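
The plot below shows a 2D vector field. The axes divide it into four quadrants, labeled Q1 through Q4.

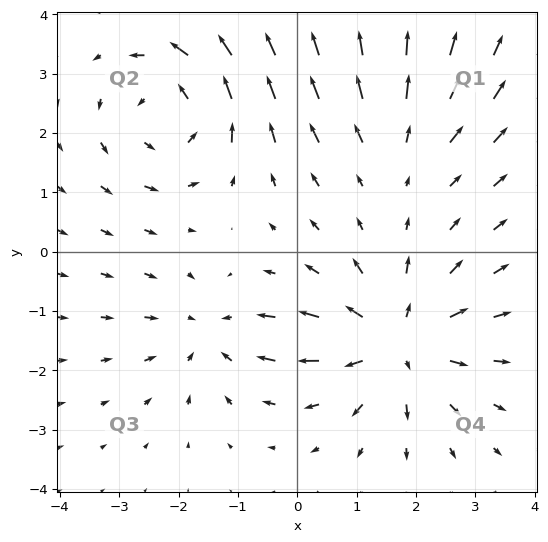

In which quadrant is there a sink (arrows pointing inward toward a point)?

The sink sits at approximately (-1.5, -1.4), which lies in quadrant Q3. The divergence there is about -3, negative as expected for a sink.

Q3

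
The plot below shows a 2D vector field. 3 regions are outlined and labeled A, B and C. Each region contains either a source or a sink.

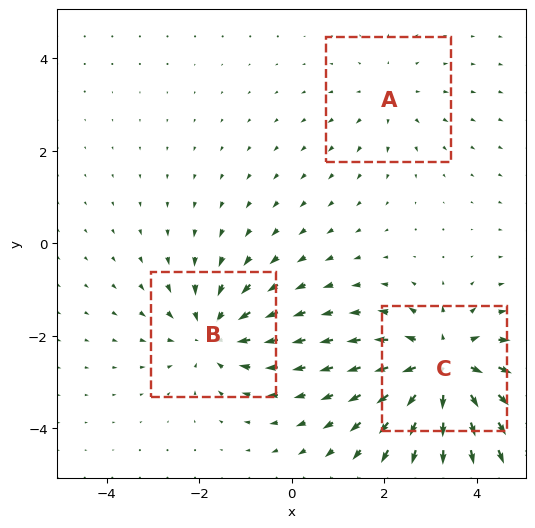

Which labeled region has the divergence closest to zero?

A

Divergence at each region's feature centre — A: about +2, B: about -3, C: about +5. Region A is closest to zero.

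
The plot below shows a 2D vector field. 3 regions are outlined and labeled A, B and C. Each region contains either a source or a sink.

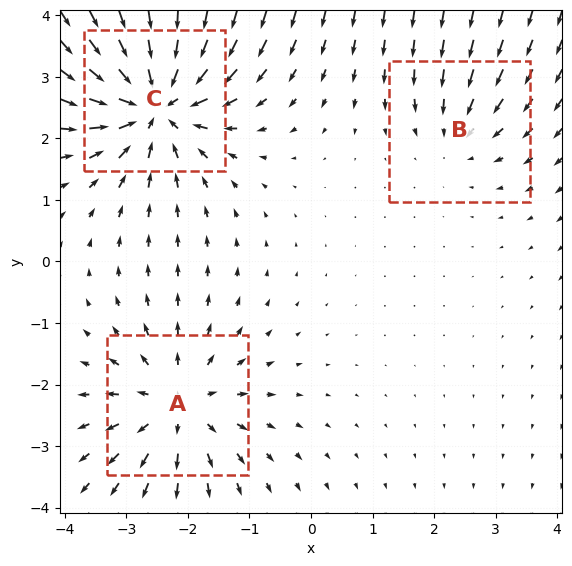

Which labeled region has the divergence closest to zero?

B

Divergence at each region's feature centre — A: about +4, B: about -2, C: about -6. Region B is closest to zero.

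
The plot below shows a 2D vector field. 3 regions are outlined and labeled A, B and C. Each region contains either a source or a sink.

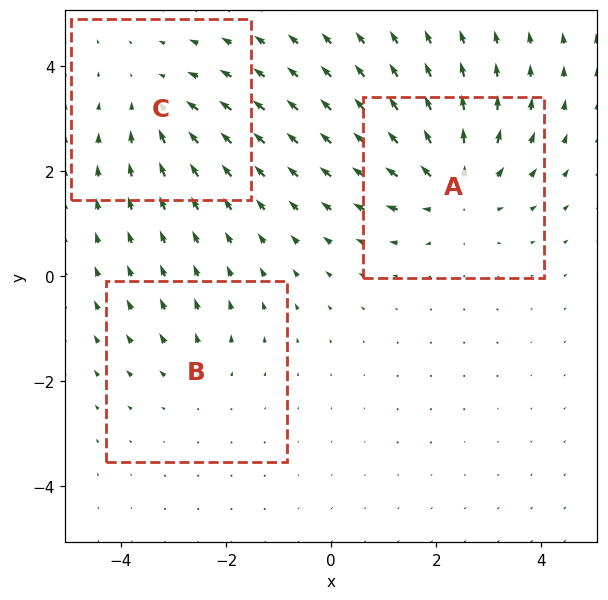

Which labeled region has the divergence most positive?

A

Divergence at each region's feature centre — A: about +4, B: about +2, C: about -3. Region A is most positive.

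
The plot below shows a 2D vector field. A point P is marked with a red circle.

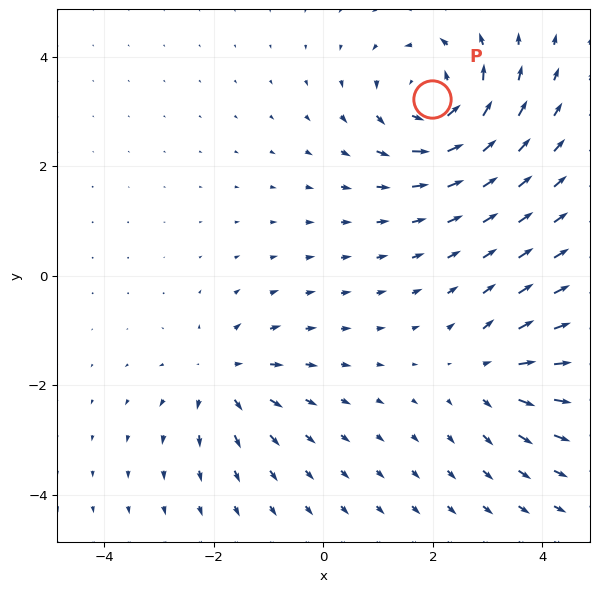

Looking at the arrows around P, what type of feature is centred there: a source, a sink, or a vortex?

vortex

At P (2.0, 3.2) the arrows circulate counterclockwise. Divergence ≈0, curl about +5 — near-zero divergence with nonzero curl is a vortex.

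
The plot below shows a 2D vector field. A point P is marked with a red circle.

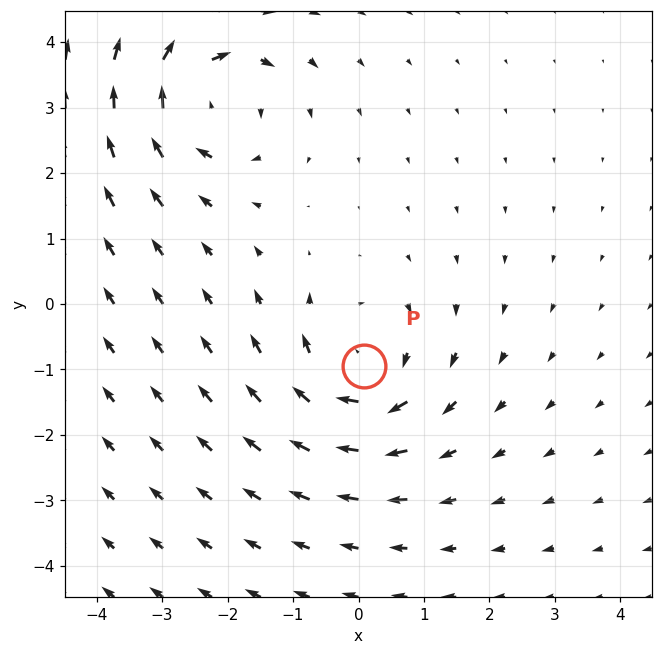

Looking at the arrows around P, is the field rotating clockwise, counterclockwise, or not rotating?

clockwise

Near P at (0.1, -0.9) the arrows circulate clockwise. The curl (z-component) there is about -5; negative curl means clockwise rotation.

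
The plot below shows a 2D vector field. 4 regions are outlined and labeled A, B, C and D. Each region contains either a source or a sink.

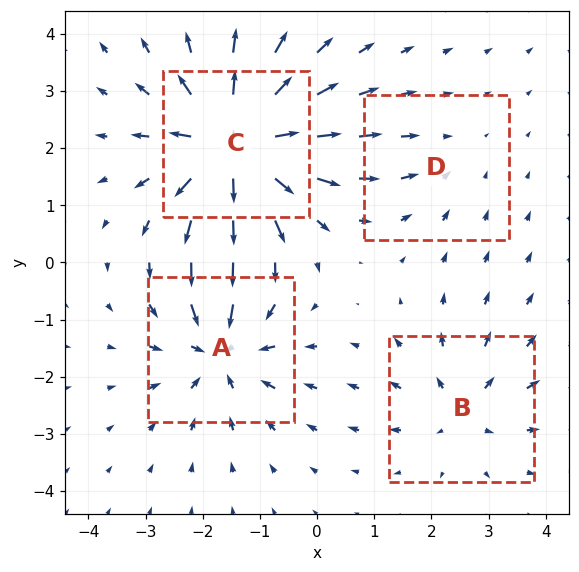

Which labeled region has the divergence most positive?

C

Divergence at each region's feature centre — A: about -6, B: about +4, C: about +8, D: about -2. Region C is most positive.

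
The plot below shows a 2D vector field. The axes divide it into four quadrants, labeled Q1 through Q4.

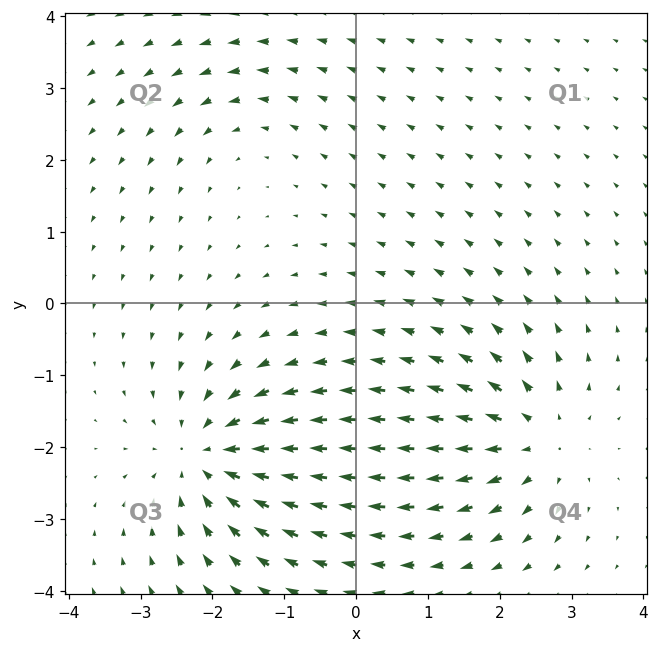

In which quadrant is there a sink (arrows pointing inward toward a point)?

The sink sits at approximately (-2.1, -2.1), which lies in quadrant Q3. The divergence there is about -5, negative as expected for a sink.

Q3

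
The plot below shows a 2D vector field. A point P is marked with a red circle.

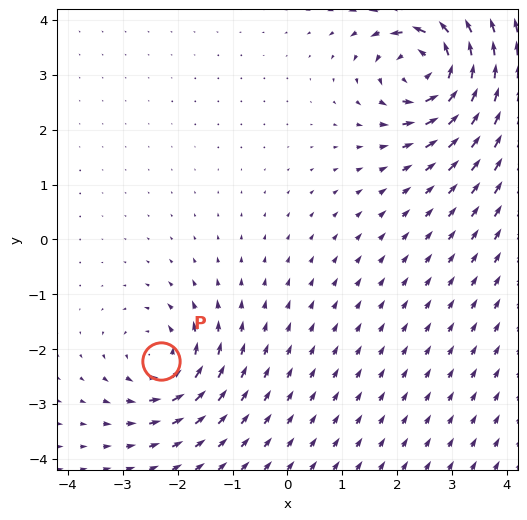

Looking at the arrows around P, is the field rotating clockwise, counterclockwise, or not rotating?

Near P at (-2.3, -2.2) the arrows circulate counterclockwise. The curl (z-component) there is about +4; positive curl means counterclockwise rotation.

counterclockwise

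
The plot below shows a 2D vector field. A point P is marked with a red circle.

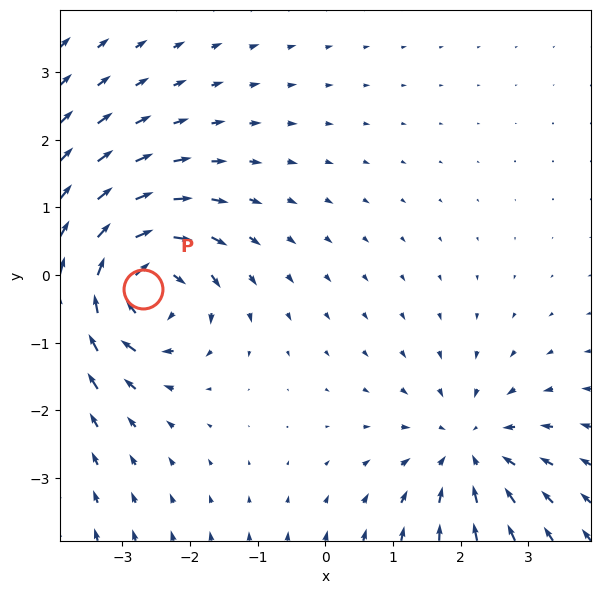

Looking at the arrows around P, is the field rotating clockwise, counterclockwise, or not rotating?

Near P at (-2.7, -0.2) the arrows circulate clockwise. The curl (z-component) there is about -6; negative curl means clockwise rotation.

clockwise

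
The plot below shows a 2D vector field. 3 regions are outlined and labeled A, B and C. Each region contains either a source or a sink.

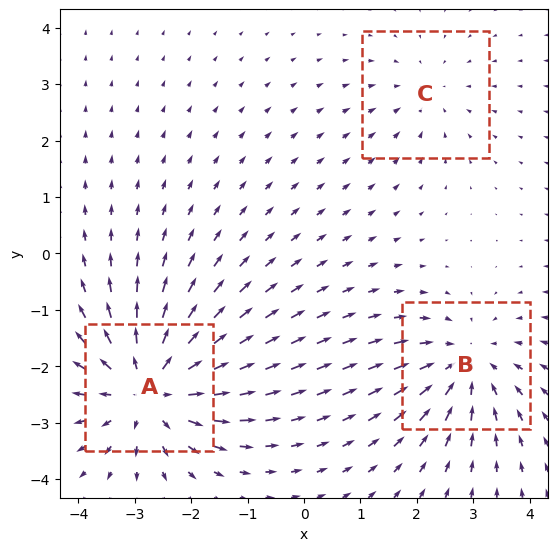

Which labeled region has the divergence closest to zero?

Divergence at each region's feature centre — A: about +5, B: about -3, C: about -2. Region C is closest to zero.

C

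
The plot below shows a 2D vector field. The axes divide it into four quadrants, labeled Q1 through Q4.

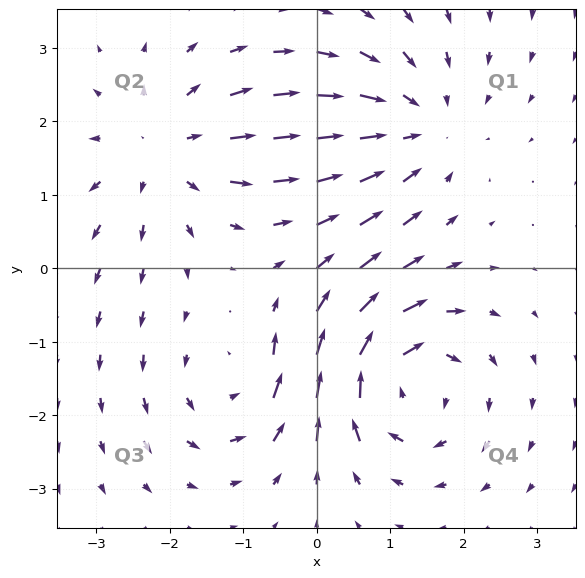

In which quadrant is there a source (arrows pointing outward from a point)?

The source sits at approximately (-2.1, 1.6), which lies in quadrant Q2. The divergence there is about +4, positive as expected for a source.

Q2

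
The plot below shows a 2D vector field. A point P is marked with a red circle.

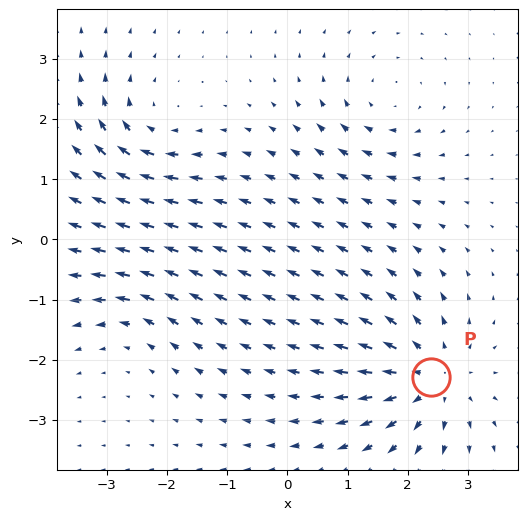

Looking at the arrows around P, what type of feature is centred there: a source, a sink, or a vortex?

At P (2.4, -2.3) the arrows spread outward. Divergence about +6, curl ≈0 — positive divergence with near-zero curl is a source.

source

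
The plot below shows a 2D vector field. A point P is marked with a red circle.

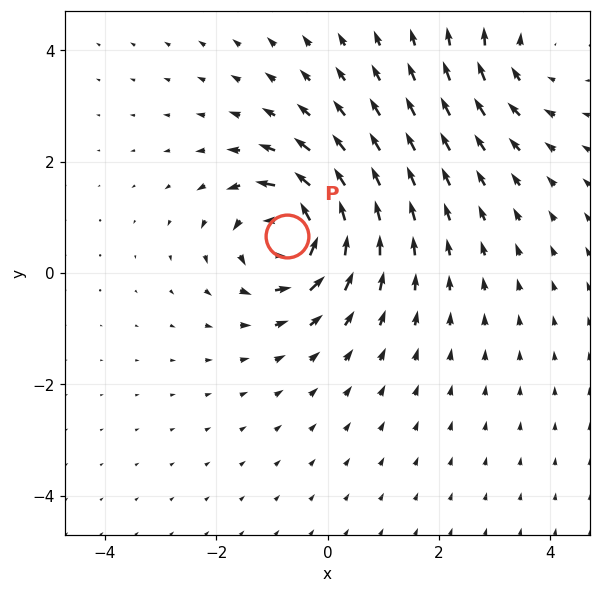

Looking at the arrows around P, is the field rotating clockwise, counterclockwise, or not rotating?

counterclockwise

Near P at (-0.7, 0.7) the arrows circulate counterclockwise. The curl (z-component) there is about +6; positive curl means counterclockwise rotation.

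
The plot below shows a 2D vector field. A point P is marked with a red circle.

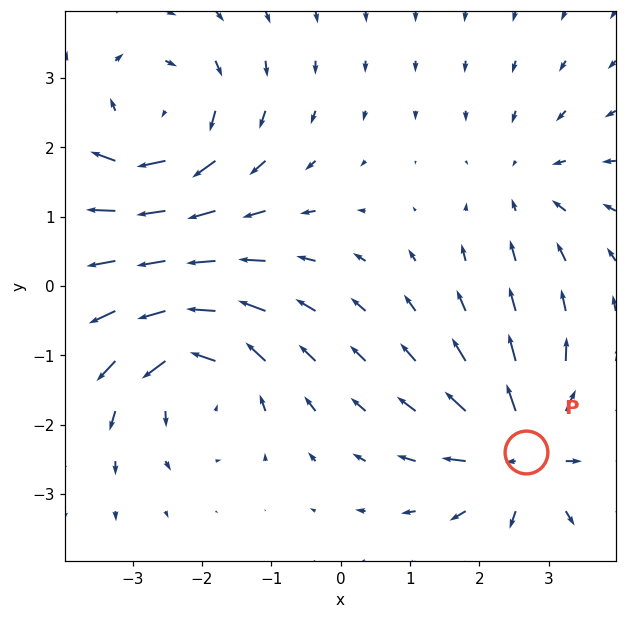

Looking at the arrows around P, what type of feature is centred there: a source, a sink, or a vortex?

source

At P (2.7, -2.4) the arrows spread outward. Divergence about +6, curl ≈0 — positive divergence with near-zero curl is a source.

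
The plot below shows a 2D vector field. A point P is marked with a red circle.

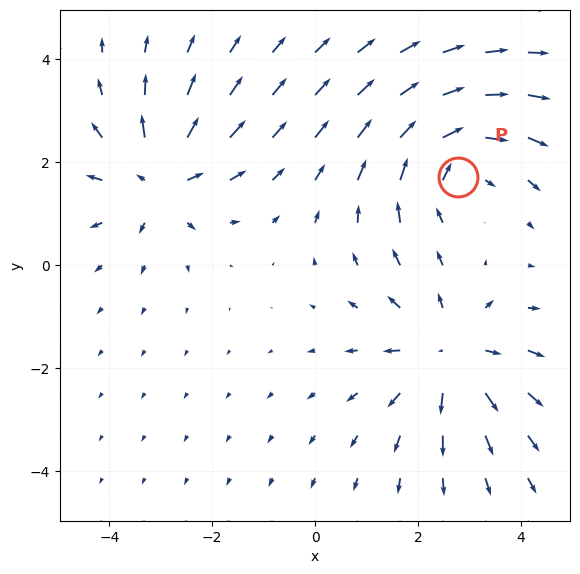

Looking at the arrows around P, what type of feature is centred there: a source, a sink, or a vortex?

At P (2.8, 1.7) the arrows circulate clockwise. Divergence ≈0, curl about -4 — near-zero divergence with nonzero curl is a vortex.

vortex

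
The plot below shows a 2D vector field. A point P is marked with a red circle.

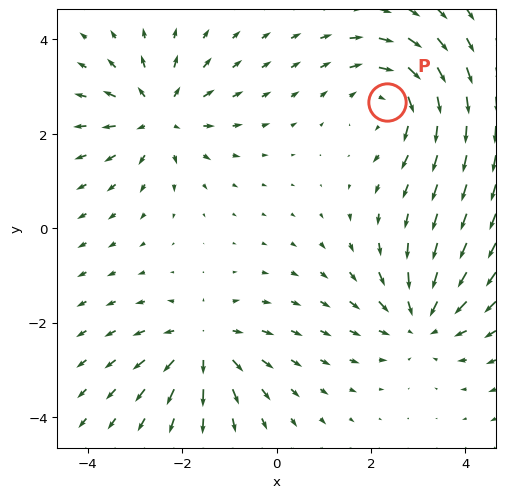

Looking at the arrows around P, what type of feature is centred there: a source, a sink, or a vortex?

At P (2.3, 2.7) the arrows circulate clockwise. Divergence ≈0, curl about -3 — near-zero divergence with nonzero curl is a vortex.

vortex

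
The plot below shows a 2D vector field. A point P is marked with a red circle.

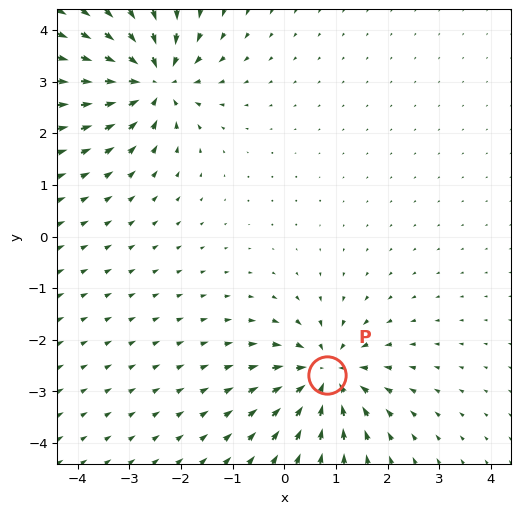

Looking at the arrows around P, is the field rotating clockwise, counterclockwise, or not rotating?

not rotating

Near P at (0.8, -2.7) the arrows show no circulation. The curl there is ≈0.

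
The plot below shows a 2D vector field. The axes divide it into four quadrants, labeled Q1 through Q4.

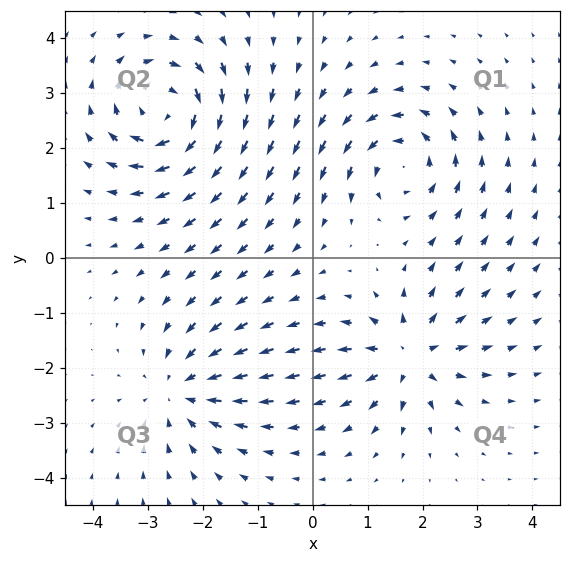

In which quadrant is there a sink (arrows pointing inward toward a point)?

Q3

The sink sits at approximately (-2.4, -2.4), which lies in quadrant Q3. The divergence there is about -4, negative as expected for a sink.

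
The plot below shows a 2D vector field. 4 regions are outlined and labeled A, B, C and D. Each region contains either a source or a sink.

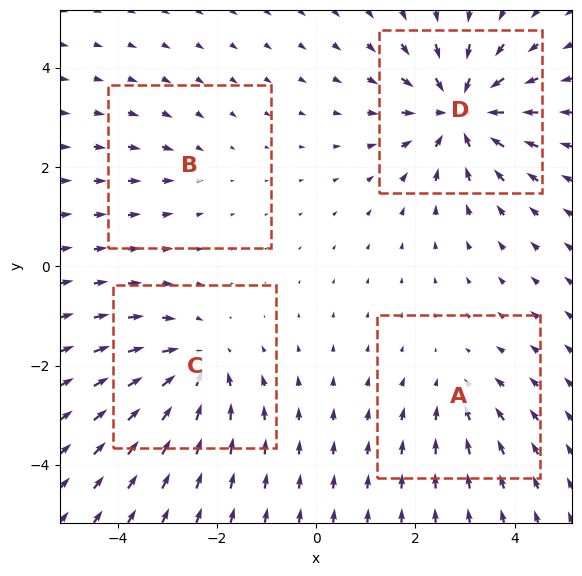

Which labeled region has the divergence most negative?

Divergence at each region's feature centre — A: about -3, B: about -2, C: about -5, D: about -7. Region D is most negative.

D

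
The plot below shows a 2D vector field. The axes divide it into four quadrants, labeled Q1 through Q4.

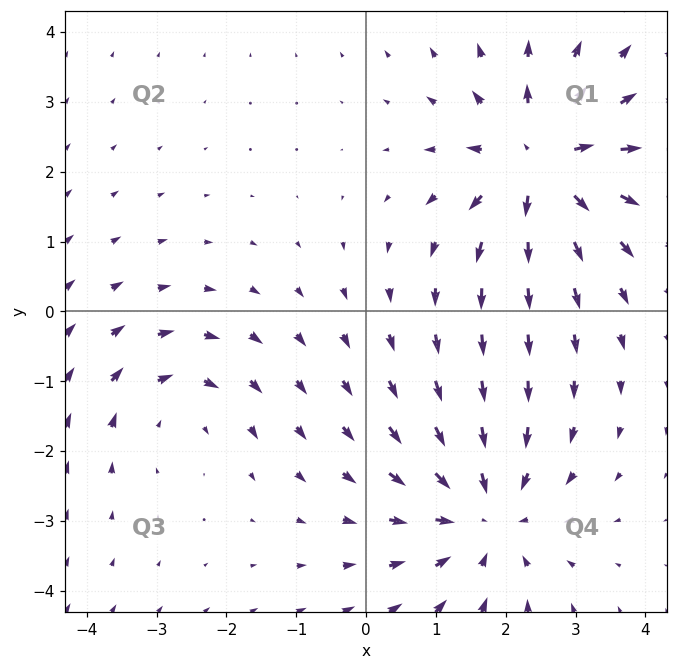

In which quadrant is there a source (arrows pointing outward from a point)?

The source sits at approximately (2.5, 2.1), which lies in quadrant Q1. The divergence there is about +6, positive as expected for a source.

Q1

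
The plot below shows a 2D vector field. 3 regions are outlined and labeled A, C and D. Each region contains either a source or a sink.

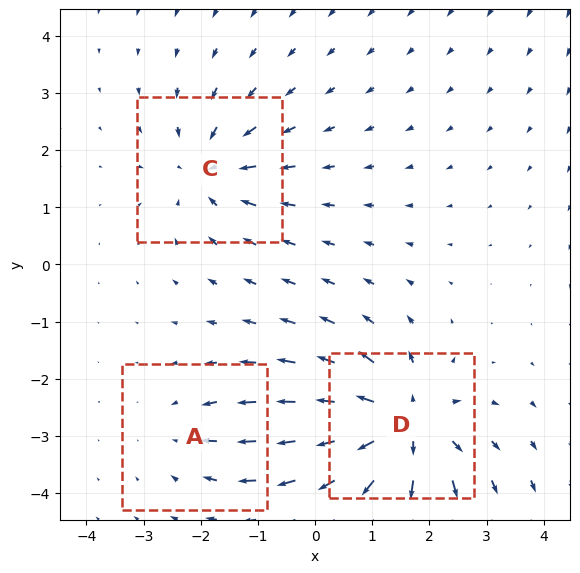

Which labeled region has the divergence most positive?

Divergence at each region's feature centre — A: about -2, C: about -4, D: about +6. Region D is most positive.

D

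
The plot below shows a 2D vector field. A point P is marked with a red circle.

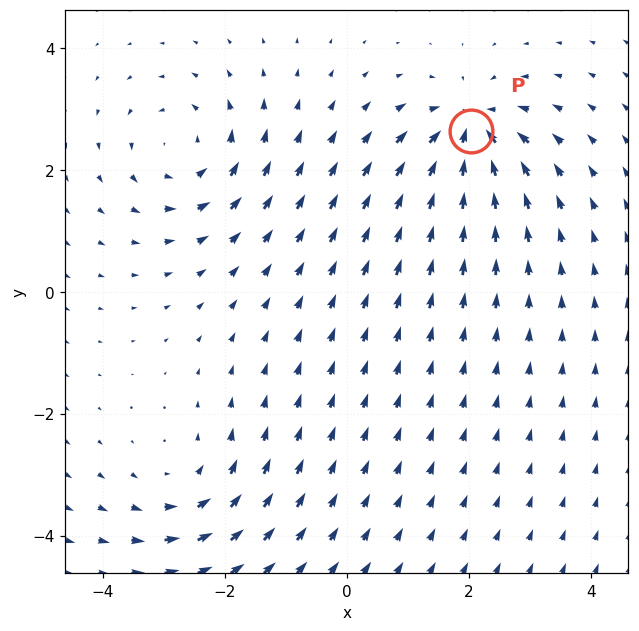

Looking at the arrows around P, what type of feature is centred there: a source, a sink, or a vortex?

At P (2.0, 2.6) the arrows converge inward. Divergence about -6, curl ≈0 — negative divergence with near-zero curl is a sink.

sink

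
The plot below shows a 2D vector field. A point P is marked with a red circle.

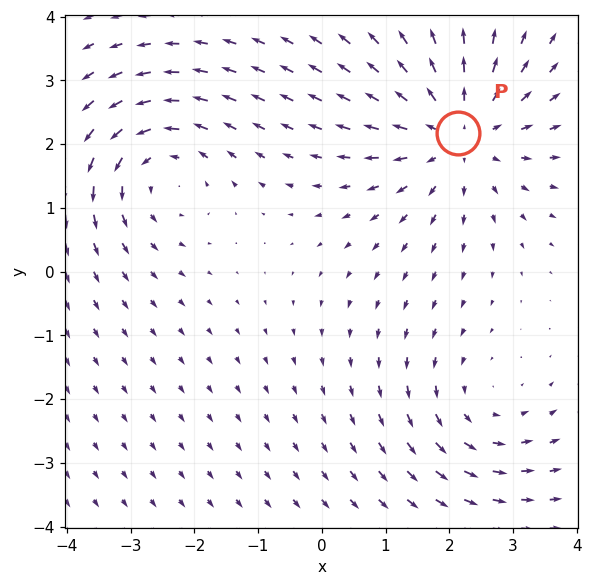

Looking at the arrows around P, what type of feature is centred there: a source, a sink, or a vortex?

source

At P (2.1, 2.2) the arrows spread outward. Divergence about +4, curl ≈0 — positive divergence with near-zero curl is a source.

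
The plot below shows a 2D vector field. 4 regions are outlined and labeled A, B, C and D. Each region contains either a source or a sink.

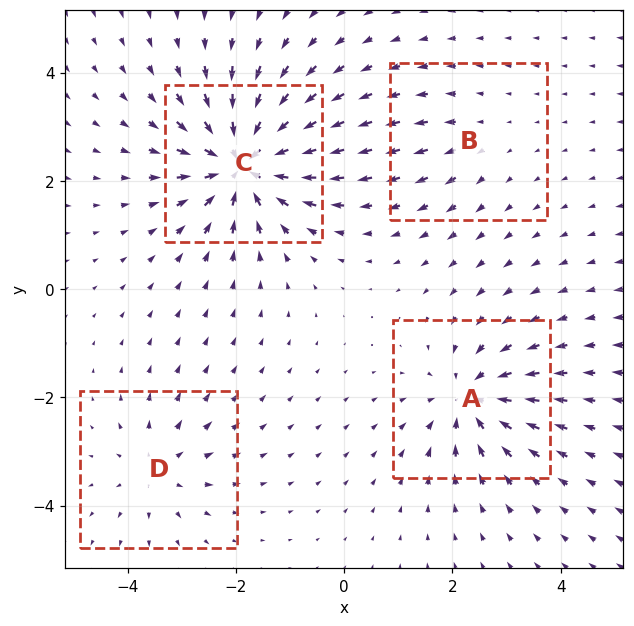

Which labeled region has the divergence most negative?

C

Divergence at each region's feature centre — A: about -6, B: about +2, C: about -8, D: about +4. Region C is most negative.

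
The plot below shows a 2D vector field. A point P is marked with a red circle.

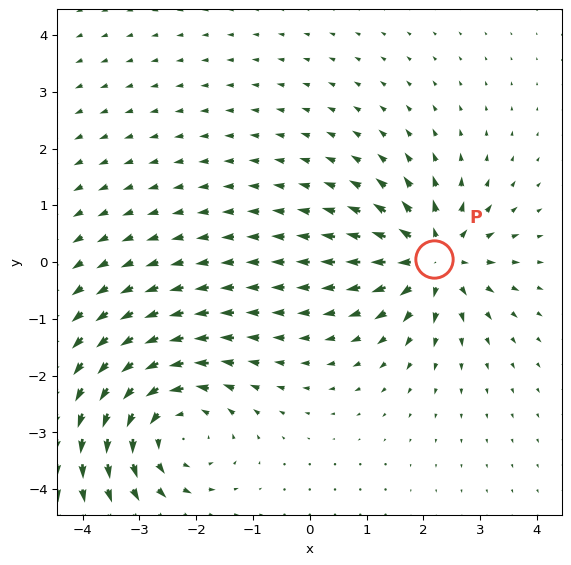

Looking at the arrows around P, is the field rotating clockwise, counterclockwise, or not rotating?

not rotating

Near P at (2.2, 0.1) the arrows show no circulation. The curl there is ≈0.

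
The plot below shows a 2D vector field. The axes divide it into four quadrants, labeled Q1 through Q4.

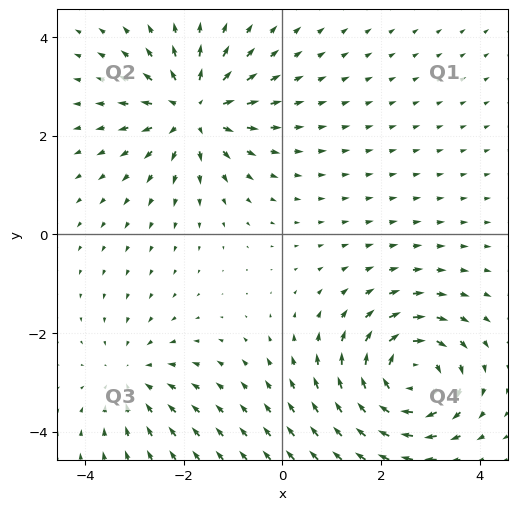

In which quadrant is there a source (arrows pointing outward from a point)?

The source sits at approximately (-1.8, 2.5), which lies in quadrant Q2. The divergence there is about +5, positive as expected for a source.

Q2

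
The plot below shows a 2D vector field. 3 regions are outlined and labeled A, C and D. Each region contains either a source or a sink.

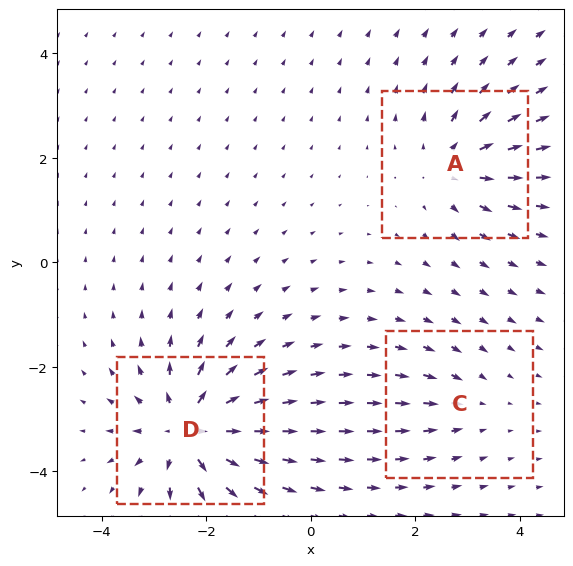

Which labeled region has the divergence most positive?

D

Divergence at each region's feature centre — A: about +4, C: about -2, D: about +6. Region D is most positive.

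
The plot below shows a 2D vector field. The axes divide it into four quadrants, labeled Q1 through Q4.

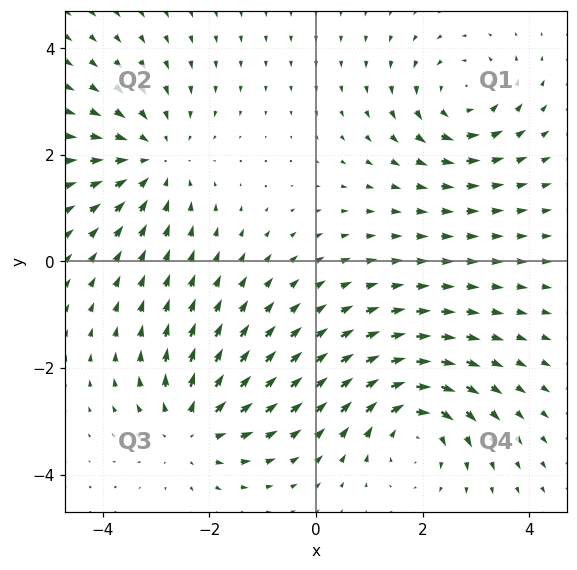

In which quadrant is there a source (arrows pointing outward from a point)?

The source sits at approximately (-2.3, -3.1), which lies in quadrant Q3. The divergence there is about +4, positive as expected for a source.

Q3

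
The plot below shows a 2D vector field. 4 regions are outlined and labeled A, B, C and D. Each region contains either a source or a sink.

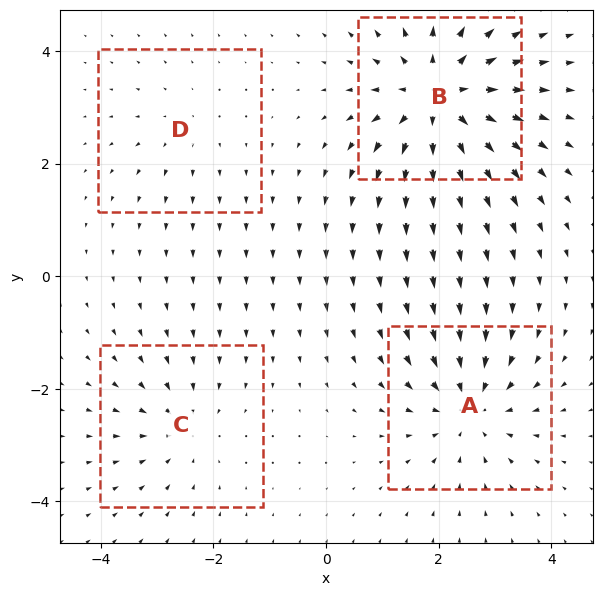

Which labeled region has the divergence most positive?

B

Divergence at each region's feature centre — A: about -5, B: about +6, C: about -3, D: about +2. Region B is most positive.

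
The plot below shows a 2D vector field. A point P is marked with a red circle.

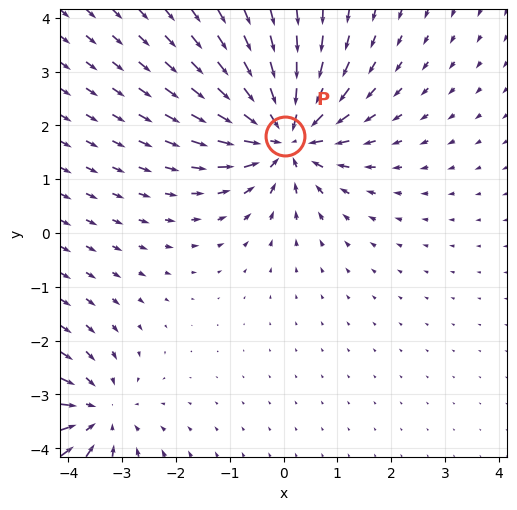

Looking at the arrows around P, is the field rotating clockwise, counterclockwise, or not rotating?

not rotating

Near P at (0.0, 1.8) the arrows show no circulation. The curl there is ≈0.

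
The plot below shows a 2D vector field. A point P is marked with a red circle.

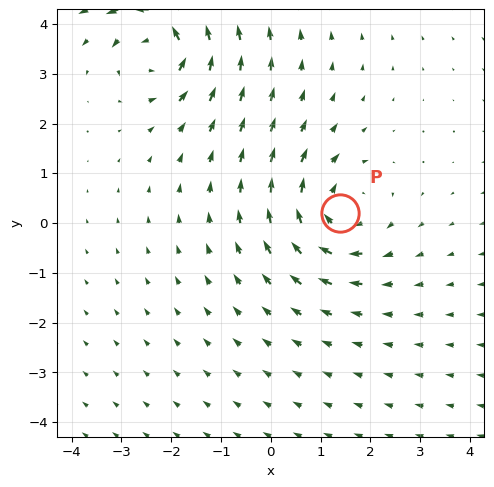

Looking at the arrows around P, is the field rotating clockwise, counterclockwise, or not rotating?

clockwise

Near P at (1.4, 0.2) the arrows circulate clockwise. The curl (z-component) there is about -3; negative curl means clockwise rotation.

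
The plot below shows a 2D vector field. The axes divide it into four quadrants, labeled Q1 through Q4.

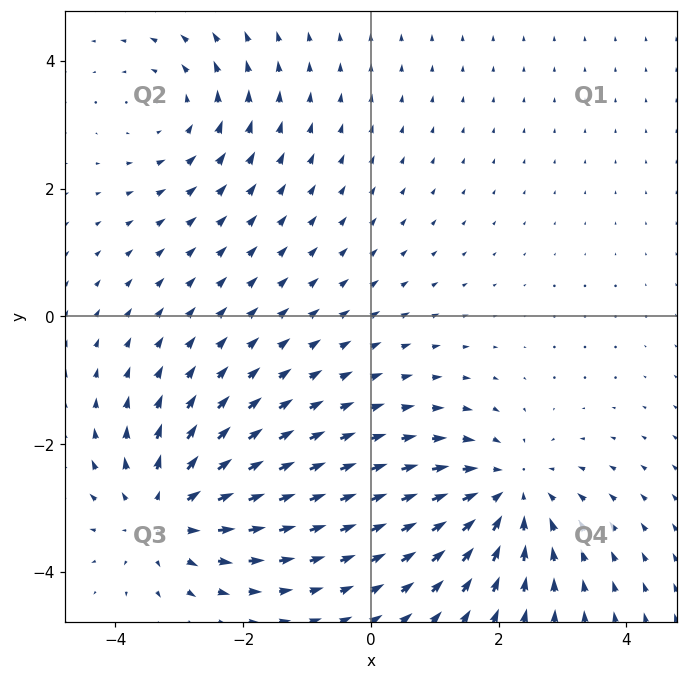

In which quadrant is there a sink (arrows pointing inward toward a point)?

Q4

The sink sits at approximately (2.1, -2.8), which lies in quadrant Q4. The divergence there is about -3, negative as expected for a sink.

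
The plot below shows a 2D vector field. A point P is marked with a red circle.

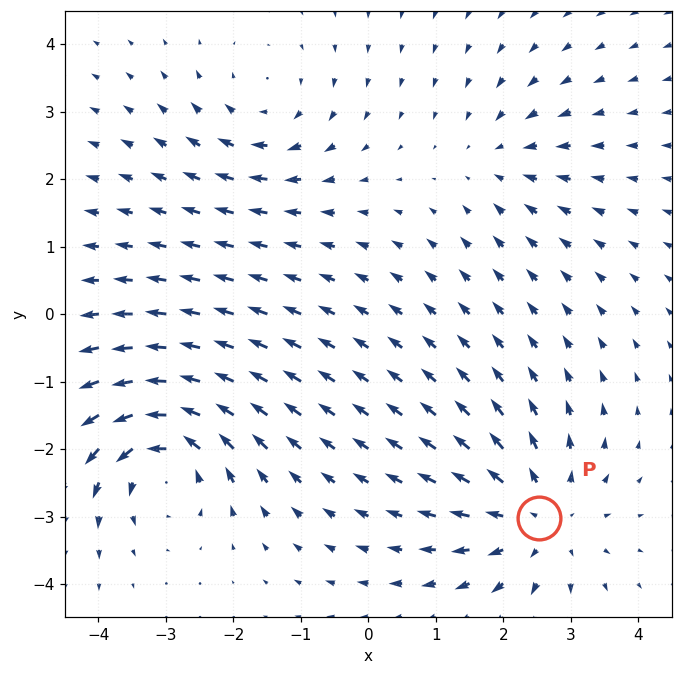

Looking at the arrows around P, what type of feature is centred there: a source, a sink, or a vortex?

source

At P (2.5, -3.0) the arrows spread outward. Divergence about +5, curl ≈0 — positive divergence with near-zero curl is a source.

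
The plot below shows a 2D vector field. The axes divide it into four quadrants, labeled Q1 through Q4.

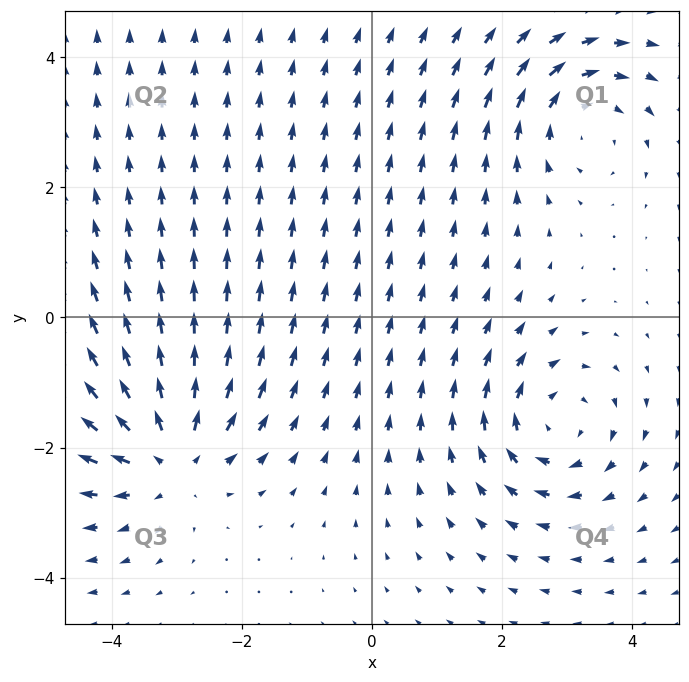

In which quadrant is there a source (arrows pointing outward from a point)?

Q3

The source sits at approximately (-3.1, -2.1), which lies in quadrant Q3. The divergence there is about +5, positive as expected for a source.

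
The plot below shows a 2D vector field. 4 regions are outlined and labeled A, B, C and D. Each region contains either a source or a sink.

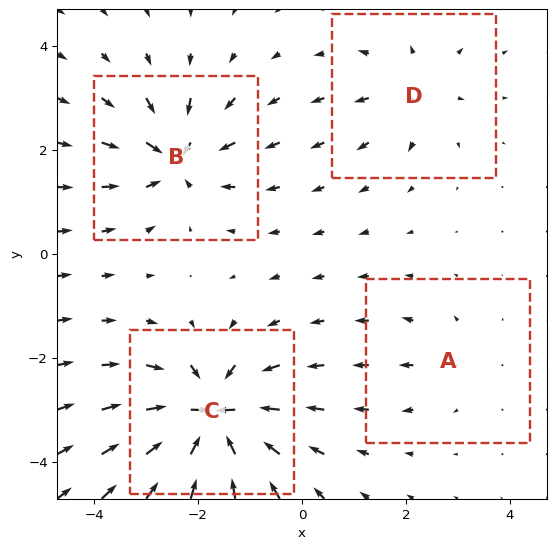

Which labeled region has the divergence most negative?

C

Divergence at each region's feature centre — A: about +2, B: about -6, C: about -9, D: about +4. Region C is most negative.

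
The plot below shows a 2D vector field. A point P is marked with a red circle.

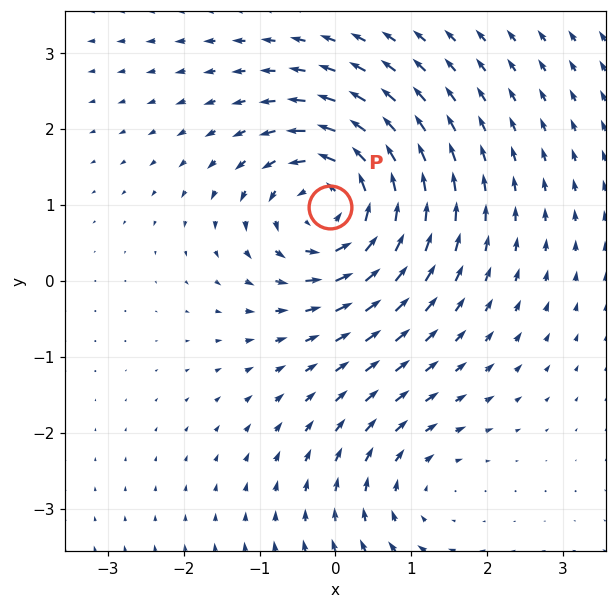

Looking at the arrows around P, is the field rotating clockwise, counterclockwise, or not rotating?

counterclockwise

Near P at (-0.1, 1.0) the arrows circulate counterclockwise. The curl (z-component) there is about +5; positive curl means counterclockwise rotation.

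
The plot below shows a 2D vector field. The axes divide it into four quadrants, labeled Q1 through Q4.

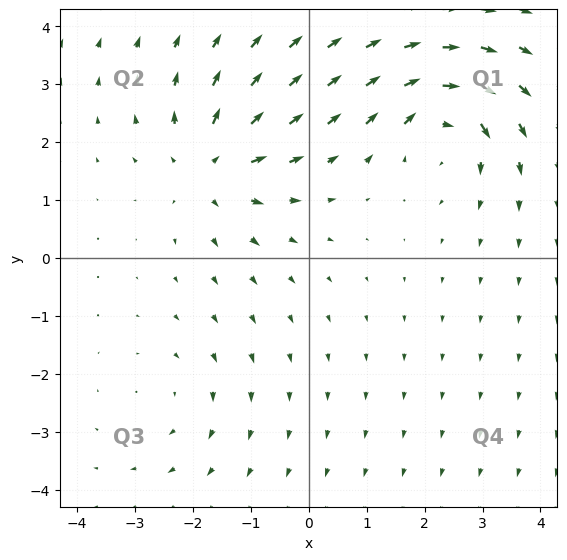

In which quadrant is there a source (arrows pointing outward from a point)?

Q2

The source sits at approximately (-1.7, 1.6), which lies in quadrant Q2. The divergence there is about +5, positive as expected for a source.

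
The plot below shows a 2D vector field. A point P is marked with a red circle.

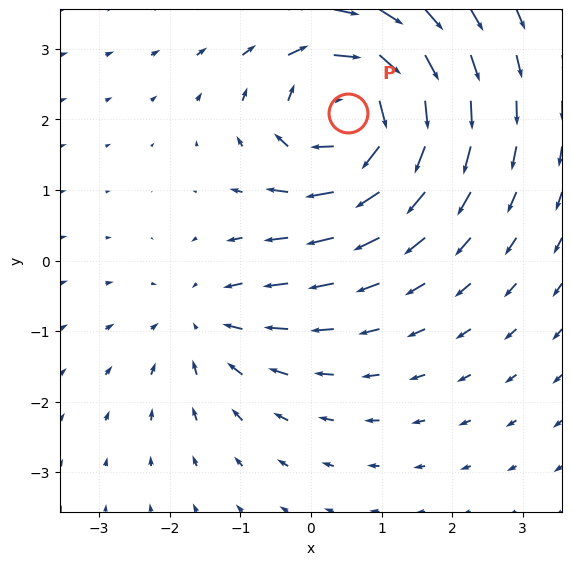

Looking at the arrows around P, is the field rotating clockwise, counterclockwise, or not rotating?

clockwise

Near P at (0.5, 2.1) the arrows circulate clockwise. The curl (z-component) there is about -6; negative curl means clockwise rotation.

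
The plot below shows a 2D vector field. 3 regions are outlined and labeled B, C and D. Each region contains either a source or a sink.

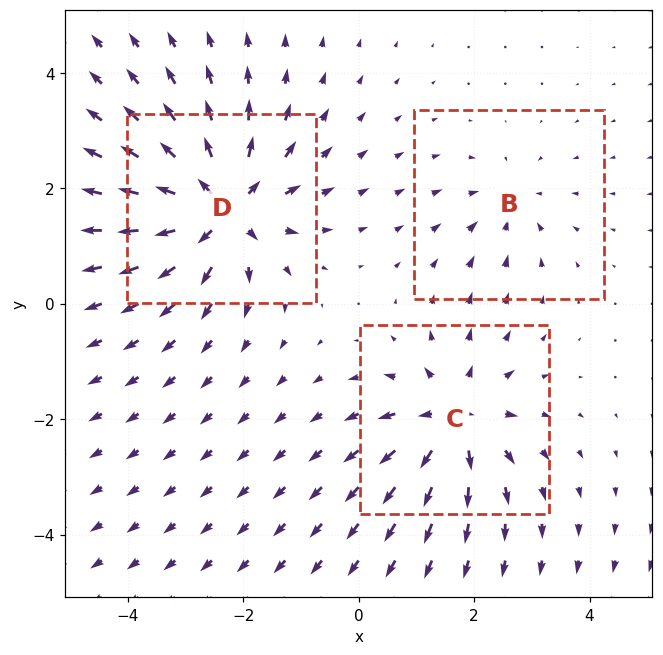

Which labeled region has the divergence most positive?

D

Divergence at each region's feature centre — B: about -2, C: about +4, D: about +6. Region D is most positive.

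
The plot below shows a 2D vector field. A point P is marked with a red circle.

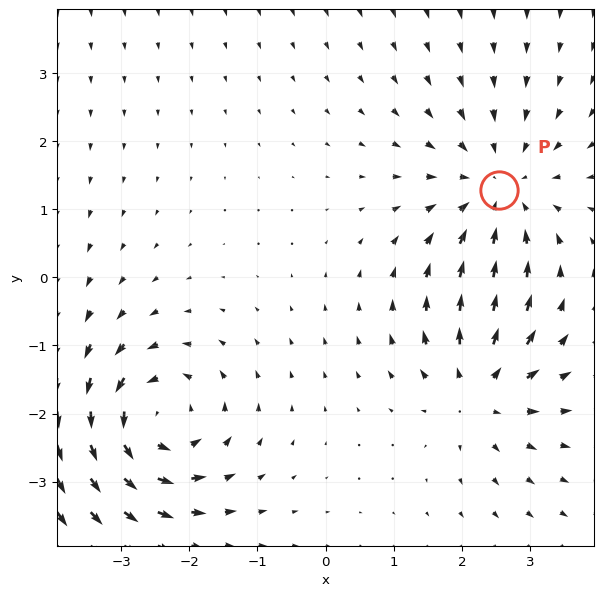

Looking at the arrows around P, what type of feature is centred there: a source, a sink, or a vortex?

At P (2.6, 1.3) the arrows converge inward. Divergence about -3, curl ≈0 — negative divergence with near-zero curl is a sink.

sink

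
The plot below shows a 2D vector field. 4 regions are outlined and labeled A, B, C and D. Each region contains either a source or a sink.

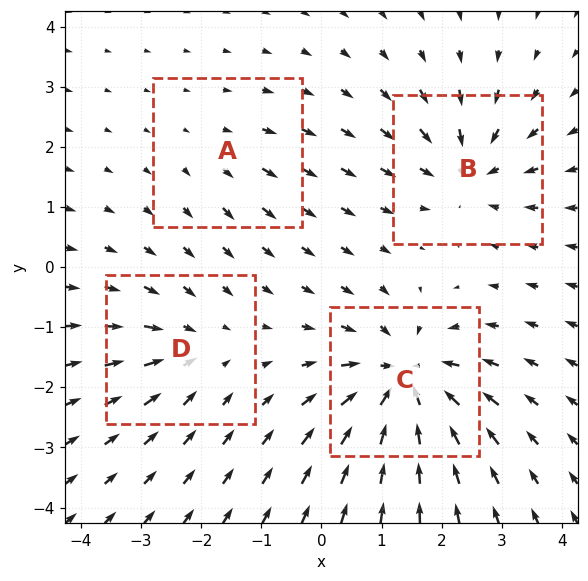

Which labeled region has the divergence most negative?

Divergence at each region's feature centre — A: about +2, B: about -5, C: about -8, D: about -4. Region C is most negative.

C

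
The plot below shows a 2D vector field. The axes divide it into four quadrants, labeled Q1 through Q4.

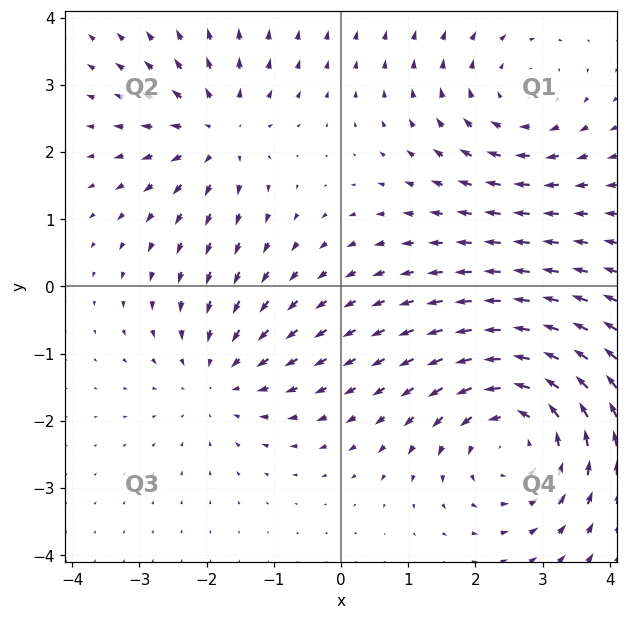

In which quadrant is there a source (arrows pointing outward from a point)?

Q2

The source sits at approximately (-1.8, 2.3), which lies in quadrant Q2. The divergence there is about +3, positive as expected for a source.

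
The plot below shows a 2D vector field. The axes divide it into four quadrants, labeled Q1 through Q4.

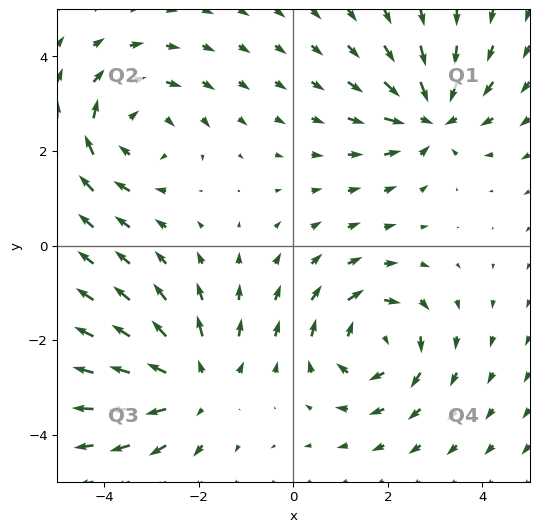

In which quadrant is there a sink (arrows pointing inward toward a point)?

Q1

The sink sits at approximately (2.9, 2.7), which lies in quadrant Q1. The divergence there is about -4, negative as expected for a sink.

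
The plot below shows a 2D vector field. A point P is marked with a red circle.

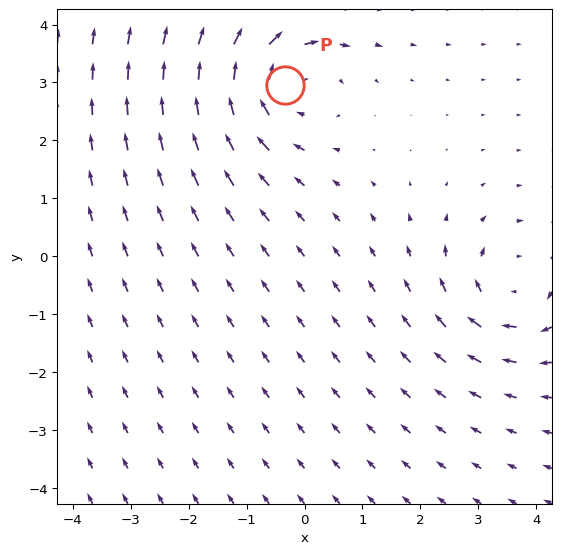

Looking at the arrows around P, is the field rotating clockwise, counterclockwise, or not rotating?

clockwise

Near P at (-0.3, 2.9) the arrows circulate clockwise. The curl (z-component) there is about -4; negative curl means clockwise rotation.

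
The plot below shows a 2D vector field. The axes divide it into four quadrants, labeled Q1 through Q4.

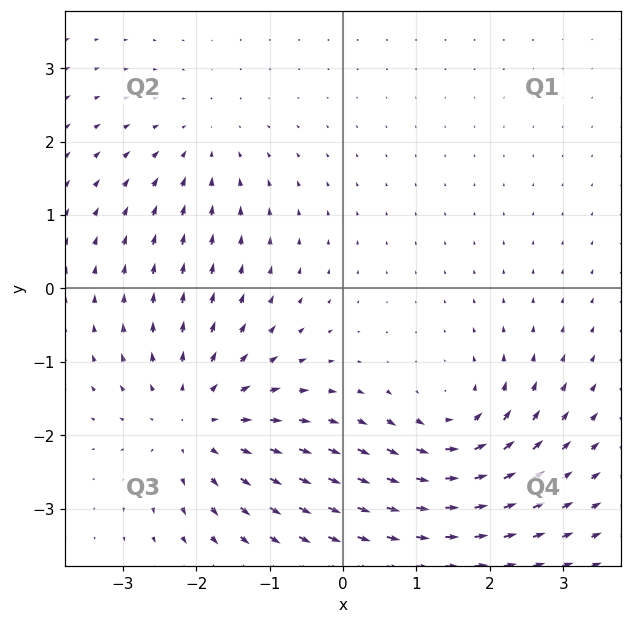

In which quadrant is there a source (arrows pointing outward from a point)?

Q3

The source sits at approximately (-2.0, -1.8), which lies in quadrant Q3. The divergence there is about +4, positive as expected for a source.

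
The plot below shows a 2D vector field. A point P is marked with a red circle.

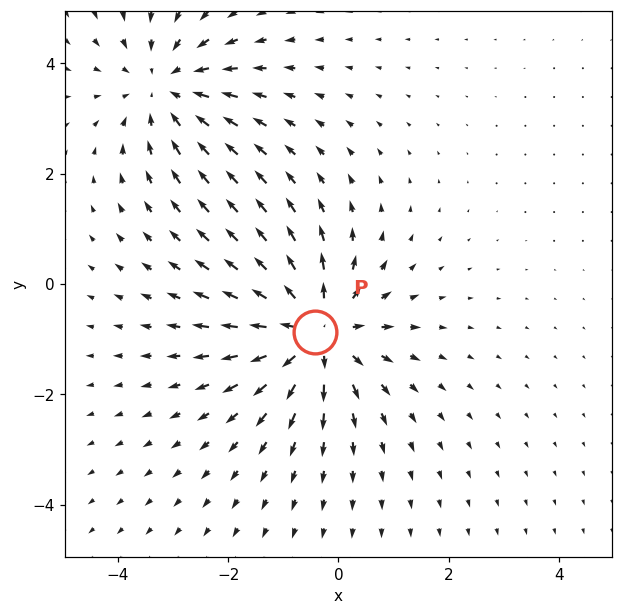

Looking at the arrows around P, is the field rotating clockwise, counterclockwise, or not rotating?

not rotating

Near P at (-0.4, -0.9) the arrows show no circulation. The curl there is ≈0.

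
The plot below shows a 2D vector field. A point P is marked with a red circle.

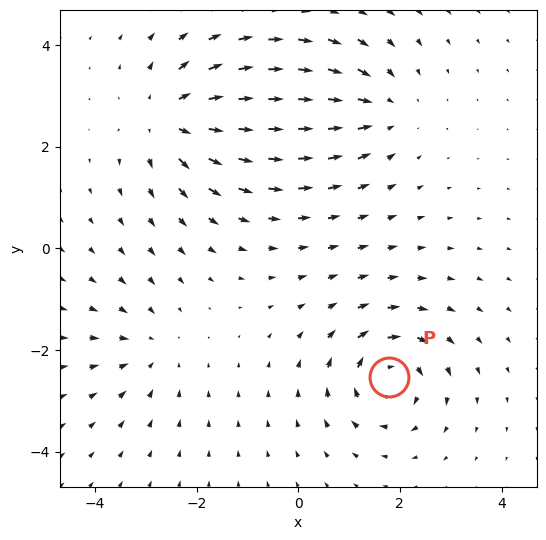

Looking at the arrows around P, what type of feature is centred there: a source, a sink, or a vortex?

At P (1.8, -2.5) the arrows circulate clockwise. Divergence ≈0, curl about -6 — near-zero divergence with nonzero curl is a vortex.

vortex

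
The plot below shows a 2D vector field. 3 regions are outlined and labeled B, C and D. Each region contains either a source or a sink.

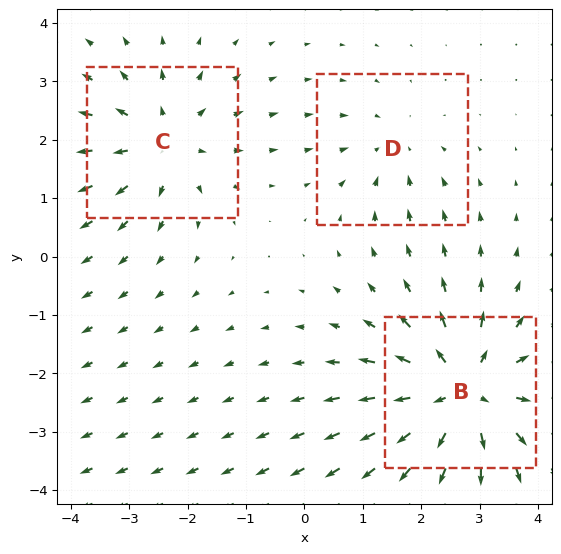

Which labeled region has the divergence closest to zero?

D

Divergence at each region's feature centre — B: about +5, C: about +3, D: about -2. Region D is closest to zero.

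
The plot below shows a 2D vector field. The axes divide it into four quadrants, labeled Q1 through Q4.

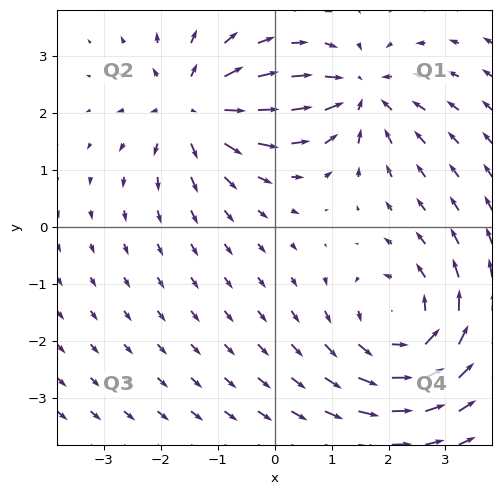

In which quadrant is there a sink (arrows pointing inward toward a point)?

Q1

The sink sits at approximately (1.5, 2.4), which lies in quadrant Q1. The divergence there is about -4, negative as expected for a sink.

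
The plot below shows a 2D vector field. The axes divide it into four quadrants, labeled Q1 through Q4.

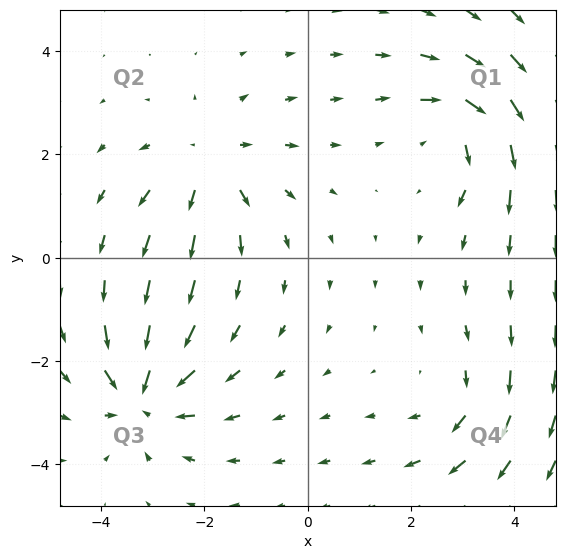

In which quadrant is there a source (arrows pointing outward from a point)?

Q2

The source sits at approximately (-1.9, 1.8), which lies in quadrant Q2. The divergence there is about +4, positive as expected for a source.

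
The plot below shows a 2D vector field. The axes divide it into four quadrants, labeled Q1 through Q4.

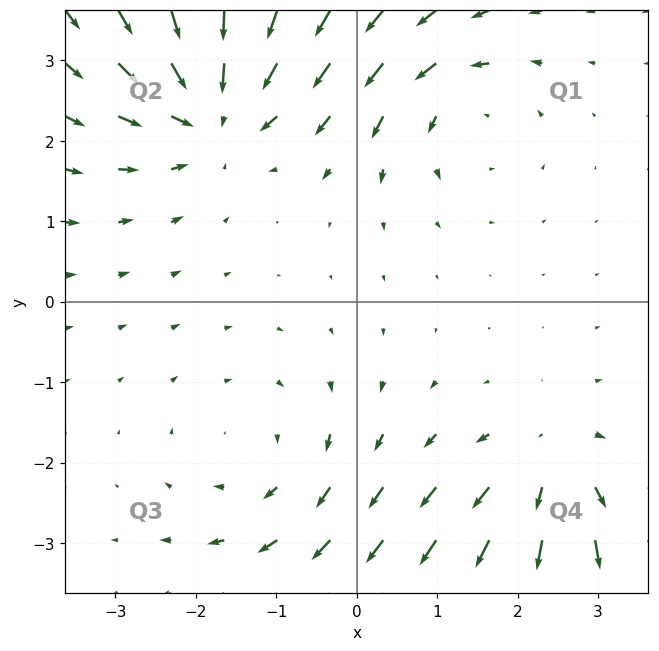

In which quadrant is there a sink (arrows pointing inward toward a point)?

The sink sits at approximately (-1.8, 2.4), which lies in quadrant Q2. The divergence there is about -5, negative as expected for a sink.

Q2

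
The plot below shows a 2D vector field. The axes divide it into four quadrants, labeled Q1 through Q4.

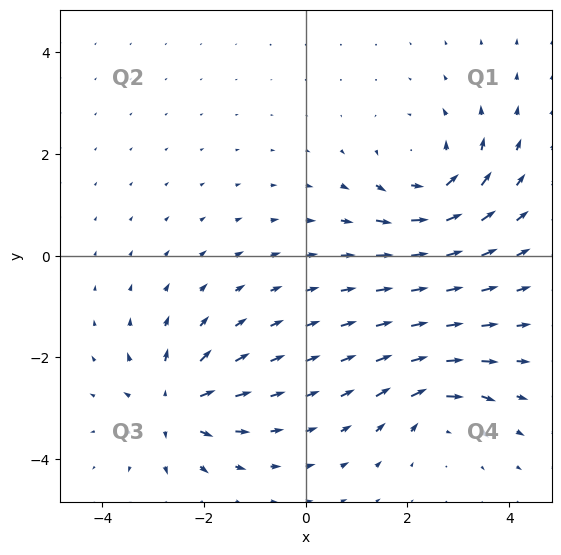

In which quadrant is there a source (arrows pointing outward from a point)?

Q3

The source sits at approximately (-2.6, -3.0), which lies in quadrant Q3. The divergence there is about +5, positive as expected for a source.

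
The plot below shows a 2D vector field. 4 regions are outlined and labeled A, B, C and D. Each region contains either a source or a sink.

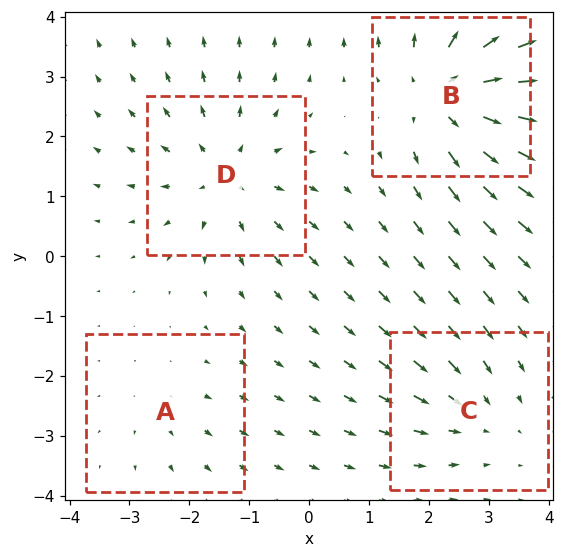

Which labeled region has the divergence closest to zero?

Divergence at each region's feature centre — A: about +2, B: about +7, C: about -3, D: about +5. Region A is closest to zero.

A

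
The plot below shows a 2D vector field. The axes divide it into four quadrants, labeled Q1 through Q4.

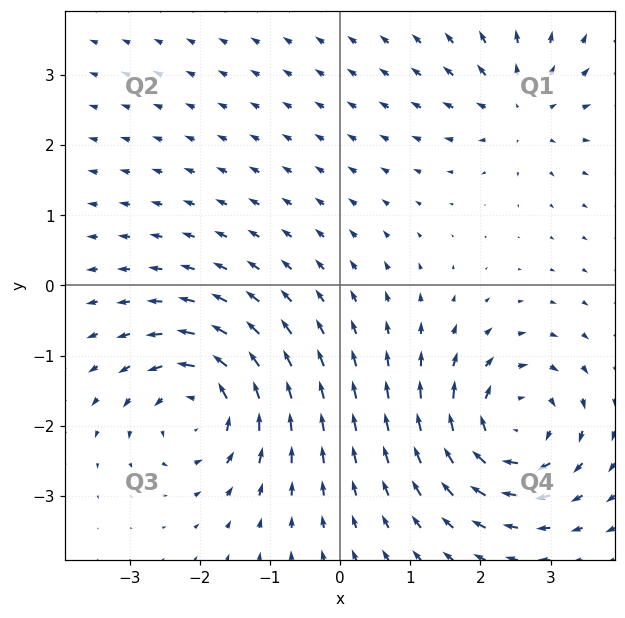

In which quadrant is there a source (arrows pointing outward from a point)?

The source sits at approximately (2.6, 2.5), which lies in quadrant Q1. The divergence there is about +4, positive as expected for a source.

Q1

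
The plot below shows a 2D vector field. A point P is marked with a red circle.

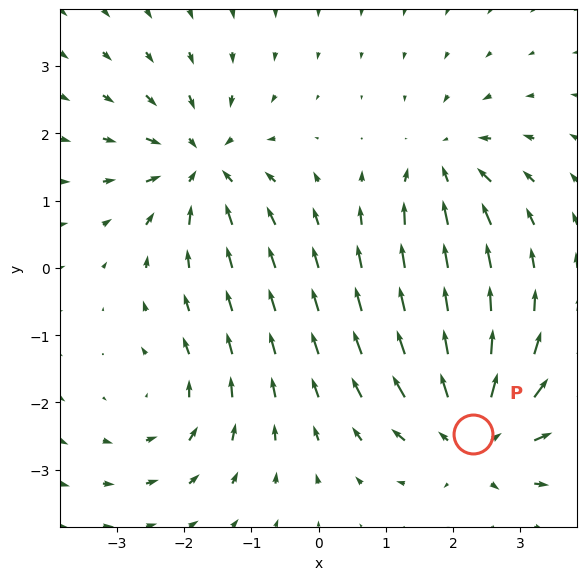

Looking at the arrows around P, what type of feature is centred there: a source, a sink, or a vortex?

At P (2.3, -2.5) the arrows spread outward. Divergence about +5, curl ≈0 — positive divergence with near-zero curl is a source.

source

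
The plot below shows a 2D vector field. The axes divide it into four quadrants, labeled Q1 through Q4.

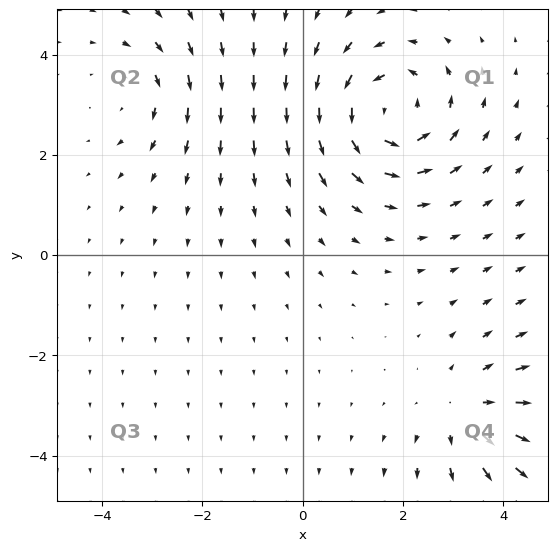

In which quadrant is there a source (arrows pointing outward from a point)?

The source sits at approximately (3.3, -3.1), which lies in quadrant Q4. The divergence there is about +3, positive as expected for a source.

Q4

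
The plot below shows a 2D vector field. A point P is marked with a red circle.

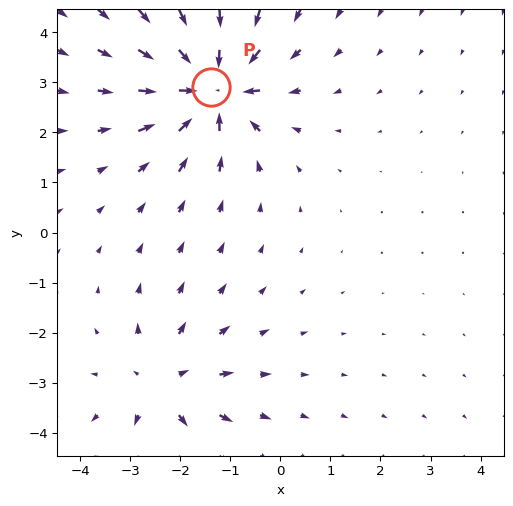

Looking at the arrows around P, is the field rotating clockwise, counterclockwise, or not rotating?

not rotating

Near P at (-1.4, 2.9) the arrows show no circulation. The curl there is ≈0.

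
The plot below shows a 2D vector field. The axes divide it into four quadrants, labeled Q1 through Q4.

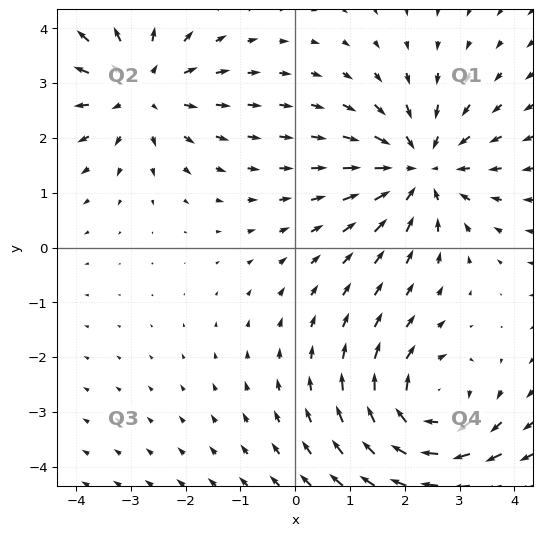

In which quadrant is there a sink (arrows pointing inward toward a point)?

Q1

The sink sits at approximately (2.3, 1.4), which lies in quadrant Q1. The divergence there is about -5, negative as expected for a sink.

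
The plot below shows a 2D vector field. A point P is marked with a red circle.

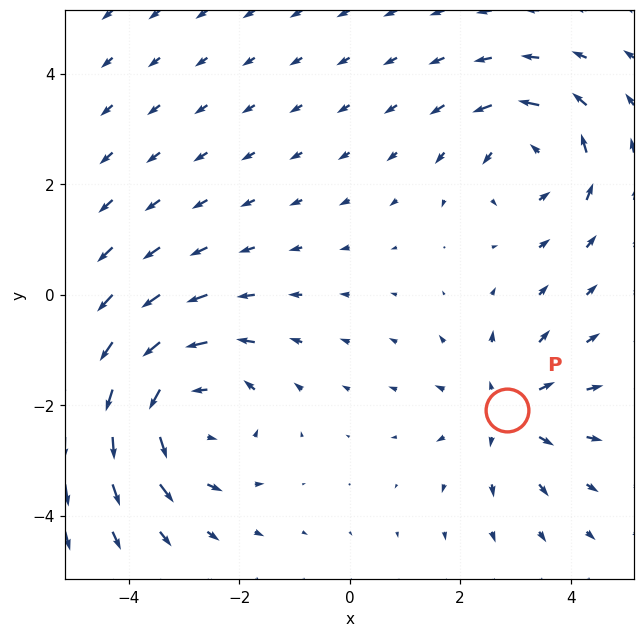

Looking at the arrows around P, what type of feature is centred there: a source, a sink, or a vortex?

source

At P (2.9, -2.1) the arrows spread outward. Divergence about +3, curl ≈0 — positive divergence with near-zero curl is a source.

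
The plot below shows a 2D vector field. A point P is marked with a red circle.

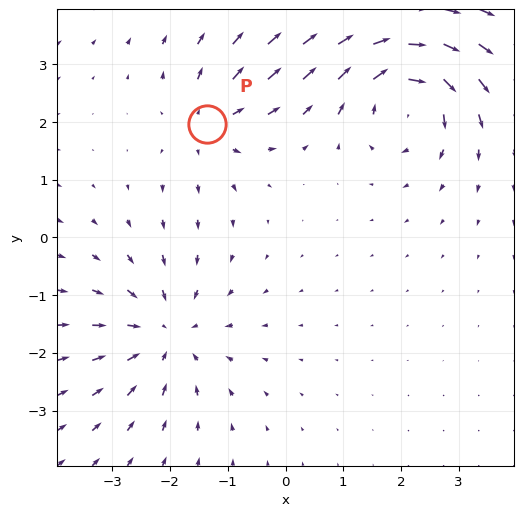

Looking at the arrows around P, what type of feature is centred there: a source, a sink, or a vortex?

source

At P (-1.4, 2.0) the arrows spread outward. Divergence about +4, curl ≈0 — positive divergence with near-zero curl is a source.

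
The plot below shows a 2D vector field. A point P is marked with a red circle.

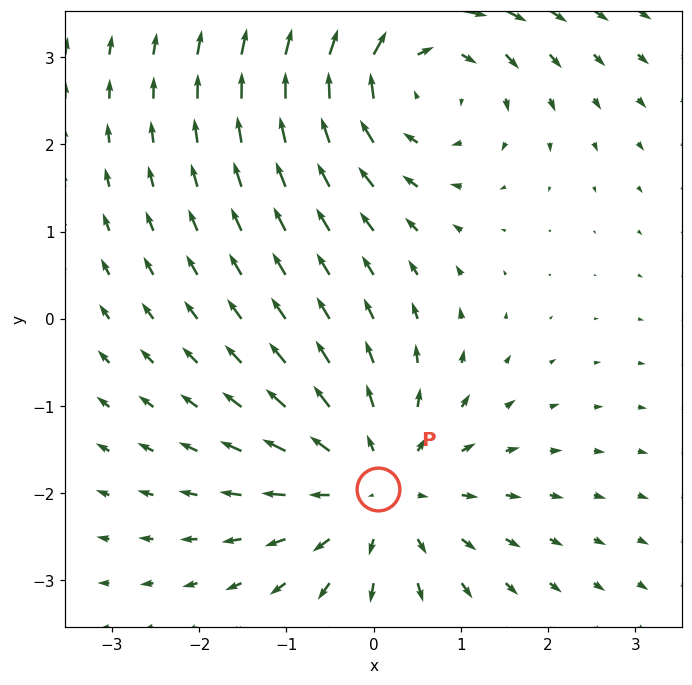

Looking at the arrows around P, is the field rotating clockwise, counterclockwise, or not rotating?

Near P at (0.1, -1.9) the arrows show no circulation. The curl there is ≈0.

not rotating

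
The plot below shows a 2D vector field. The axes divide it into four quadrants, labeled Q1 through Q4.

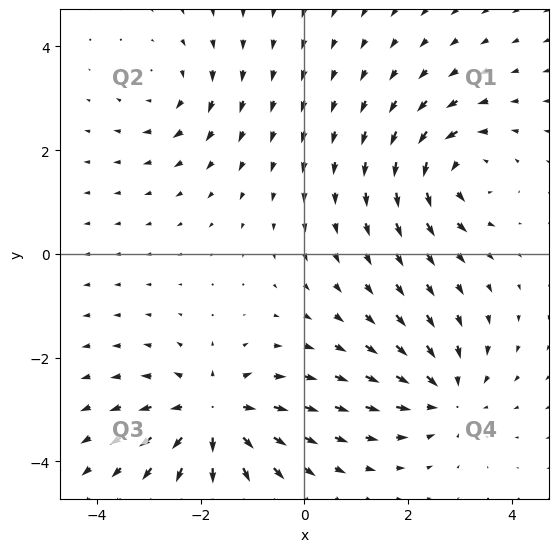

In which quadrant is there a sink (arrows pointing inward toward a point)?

The sink sits at approximately (2.7, -2.7), which lies in quadrant Q4. The divergence there is about -4, negative as expected for a sink.

Q4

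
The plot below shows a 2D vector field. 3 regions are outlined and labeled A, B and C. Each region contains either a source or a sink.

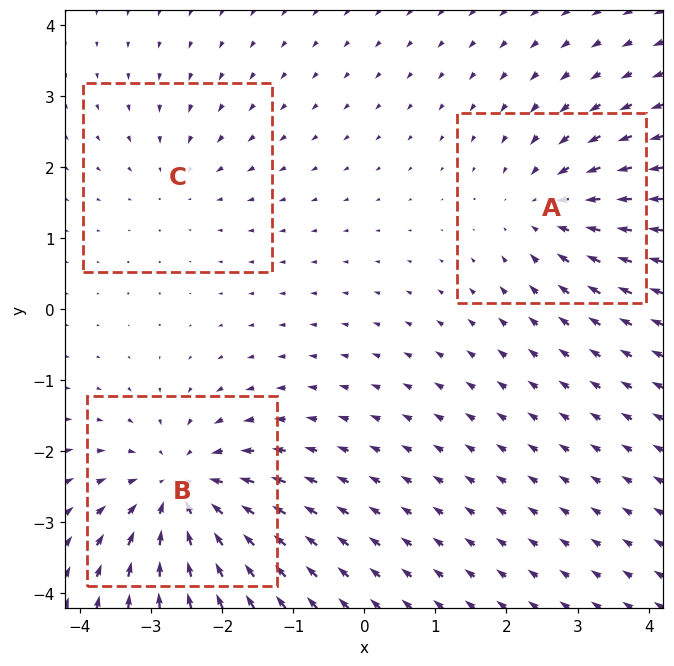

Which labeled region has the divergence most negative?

Divergence at each region's feature centre — A: about -3, B: about -5, C: about -2. Region B is most negative.

B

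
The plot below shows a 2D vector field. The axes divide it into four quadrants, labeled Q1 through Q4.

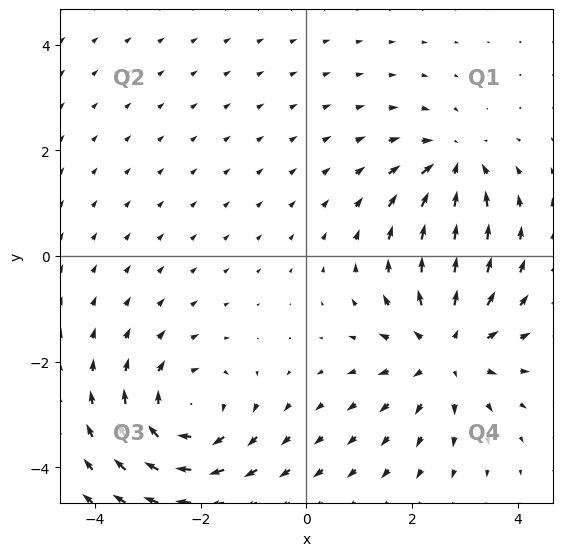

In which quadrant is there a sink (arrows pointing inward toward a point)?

Q1

The sink sits at approximately (2.8, 1.7), which lies in quadrant Q1. The divergence there is about -4, negative as expected for a sink.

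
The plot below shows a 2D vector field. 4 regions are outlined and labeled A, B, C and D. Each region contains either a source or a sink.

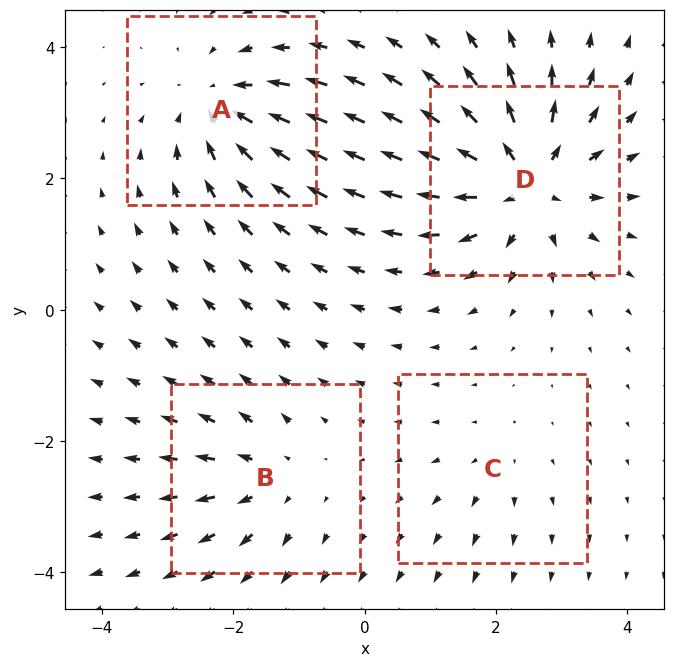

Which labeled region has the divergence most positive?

Divergence at each region's feature centre — A: about -5, B: about +4, C: about +2, D: about +8. Region D is most positive.

D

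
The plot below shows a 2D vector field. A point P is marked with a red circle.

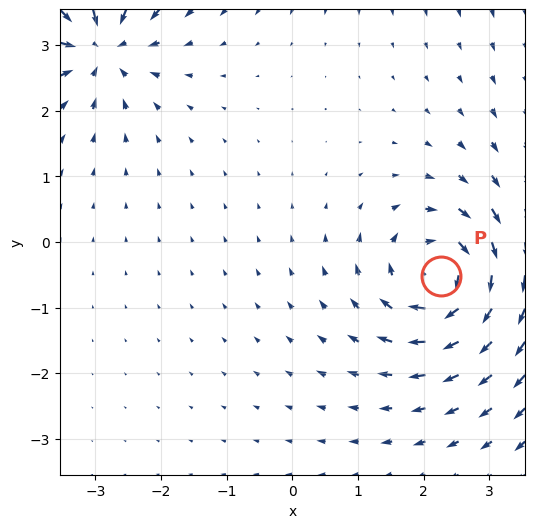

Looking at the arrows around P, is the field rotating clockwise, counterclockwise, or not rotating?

Near P at (2.3, -0.5) the arrows circulate clockwise. The curl (z-component) there is about -6; negative curl means clockwise rotation.

clockwise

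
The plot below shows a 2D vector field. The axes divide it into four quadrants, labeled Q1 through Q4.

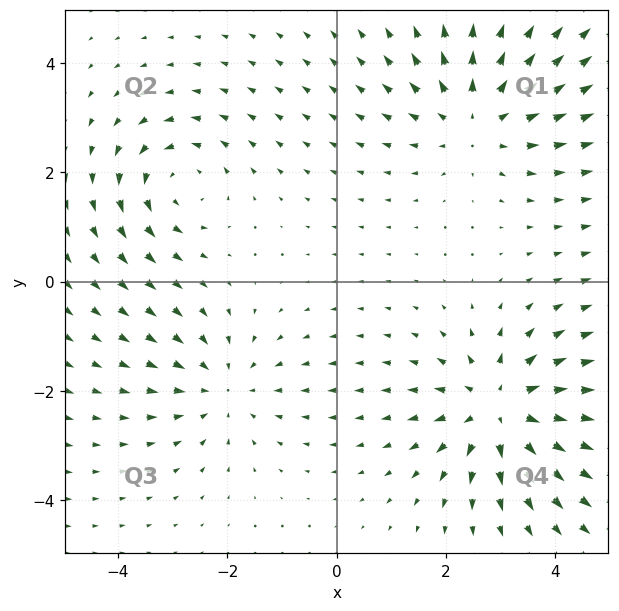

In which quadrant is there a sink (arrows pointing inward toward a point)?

The sink sits at approximately (-2.1, -1.9), which lies in quadrant Q3. The divergence there is about -3, negative as expected for a sink.

Q3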